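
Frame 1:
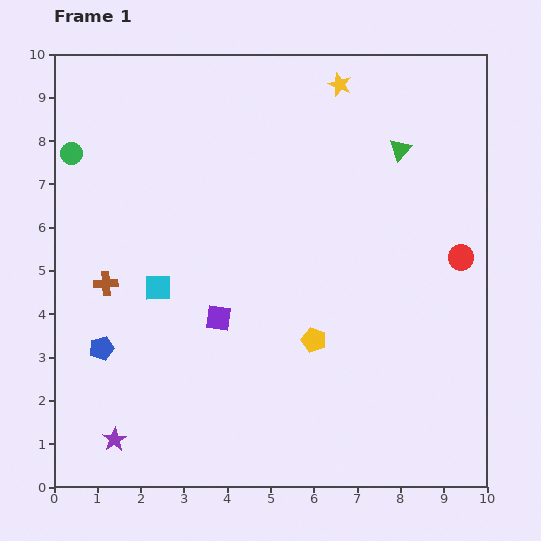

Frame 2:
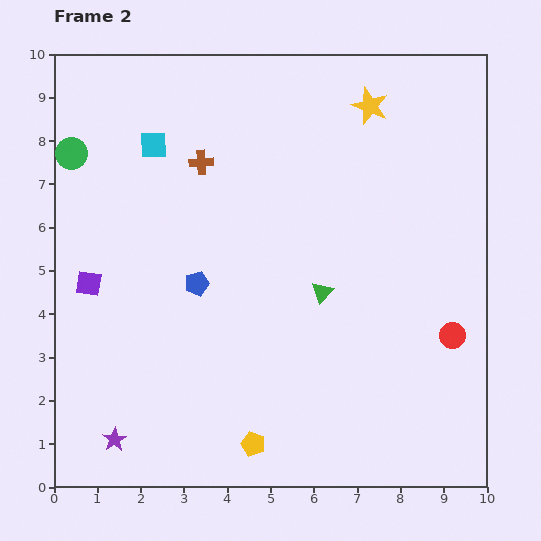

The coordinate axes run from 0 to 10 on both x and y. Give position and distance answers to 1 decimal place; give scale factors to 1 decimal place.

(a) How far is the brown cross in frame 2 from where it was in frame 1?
3.6

The brown cross moved from (1.2, 4.7) to (3.4, 7.5), a distance of √(2.2² + 2.8²) ≈ 3.6.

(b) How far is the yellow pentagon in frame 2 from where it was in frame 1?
2.8

The yellow pentagon moved from (6.0, 3.4) to (4.6, 1.0), a distance of √(1.4² + 2.4²) ≈ 2.8.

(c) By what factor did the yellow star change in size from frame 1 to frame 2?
1.6×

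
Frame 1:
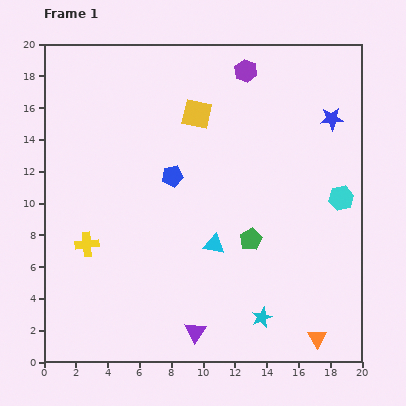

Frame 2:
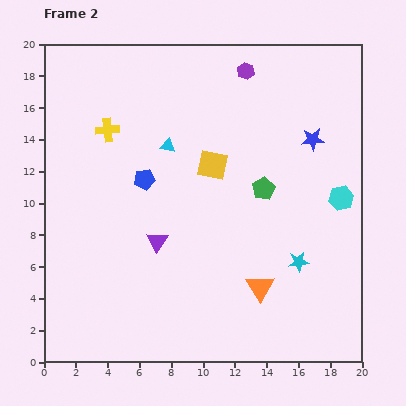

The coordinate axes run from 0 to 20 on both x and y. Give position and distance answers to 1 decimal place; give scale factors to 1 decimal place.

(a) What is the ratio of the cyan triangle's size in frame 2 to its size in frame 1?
0.7×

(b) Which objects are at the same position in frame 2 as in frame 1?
the purple hexagon, the cyan hexagon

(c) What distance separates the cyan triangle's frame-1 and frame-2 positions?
6.8

The cyan triangle moved from (10.7, 7.4) to (7.8, 13.6), a distance of √(2.9² + 6.2²) ≈ 6.8.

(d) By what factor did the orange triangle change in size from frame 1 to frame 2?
1.5×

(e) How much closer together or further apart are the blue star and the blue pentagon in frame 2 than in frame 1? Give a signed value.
+0.3

Distance in frame 1: 10.6. Distance in frame 2: 10.9.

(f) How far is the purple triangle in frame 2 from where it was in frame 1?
6.2

The purple triangle moved from (9.5, 1.9) to (7.1, 7.6), a distance of √(2.4² + 5.7²) ≈ 6.2.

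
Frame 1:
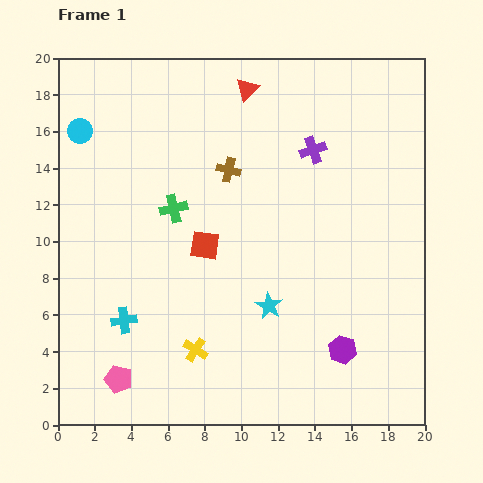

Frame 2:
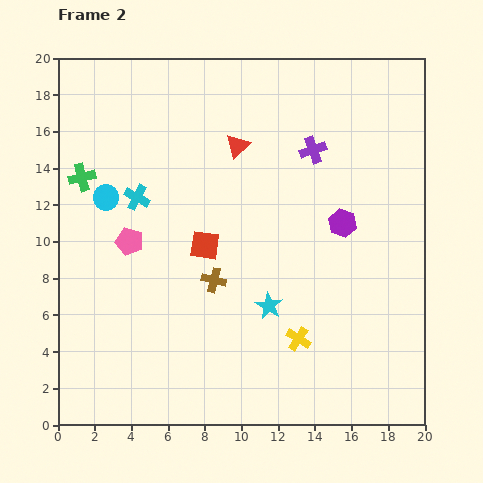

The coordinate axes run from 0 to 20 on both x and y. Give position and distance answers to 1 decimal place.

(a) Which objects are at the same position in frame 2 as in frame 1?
the purple cross, the cyan star, the red square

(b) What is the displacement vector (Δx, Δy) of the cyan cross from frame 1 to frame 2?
(0.7, 6.7)

The cyan cross was at (3.6, 5.7) in frame 1 and (4.3, 12.4) in frame 2.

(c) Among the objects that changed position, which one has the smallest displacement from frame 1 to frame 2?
the red triangle

(moved 3.1)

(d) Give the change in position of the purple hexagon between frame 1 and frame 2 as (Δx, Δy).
(0.0, 6.9)

The purple hexagon was at (15.5, 4.1) in frame 1 and (15.5, 11.0) in frame 2.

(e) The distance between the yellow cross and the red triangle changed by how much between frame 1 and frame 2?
-3.5

Distance in frame 1: 14.5. Distance in frame 2: 11.0.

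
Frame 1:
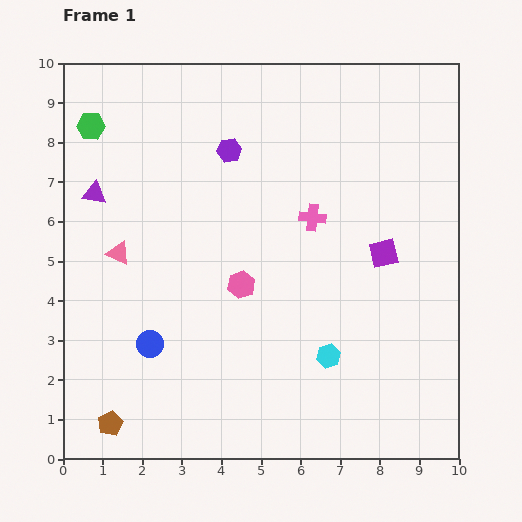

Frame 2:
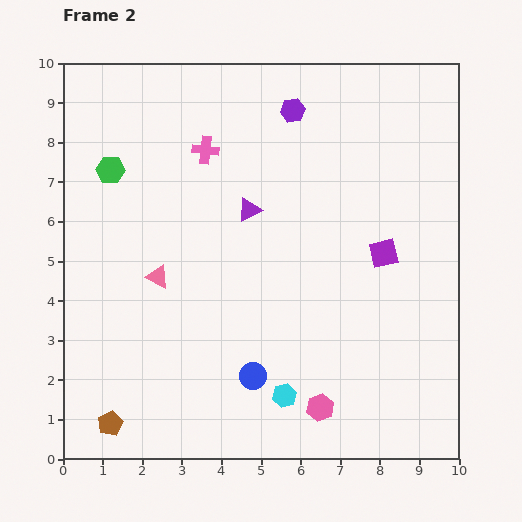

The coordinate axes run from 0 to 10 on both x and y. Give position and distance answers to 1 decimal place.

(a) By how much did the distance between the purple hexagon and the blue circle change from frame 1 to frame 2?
+1.5

Distance in frame 1: 5.3. Distance in frame 2: 6.8.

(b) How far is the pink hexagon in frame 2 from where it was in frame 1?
3.7

The pink hexagon moved from (4.5, 4.4) to (6.5, 1.3), a distance of √(2.0² + 3.1²) ≈ 3.7.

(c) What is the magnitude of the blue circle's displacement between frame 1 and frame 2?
2.7

The blue circle moved from (2.2, 2.9) to (4.8, 2.1), a distance of √(2.6² + 0.8²) ≈ 2.7.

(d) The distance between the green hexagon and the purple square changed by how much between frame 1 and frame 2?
-0.9

Distance in frame 1: 8.1. Distance in frame 2: 7.2.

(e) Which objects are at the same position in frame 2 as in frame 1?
the purple square, the brown pentagon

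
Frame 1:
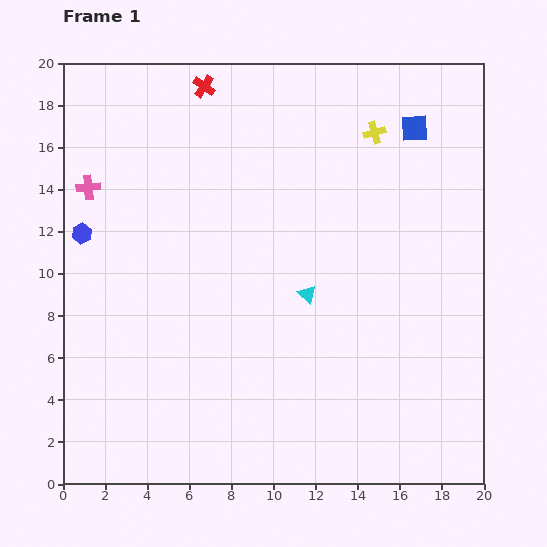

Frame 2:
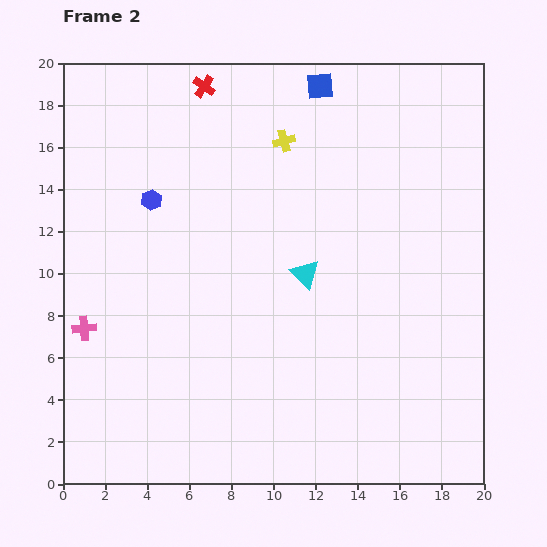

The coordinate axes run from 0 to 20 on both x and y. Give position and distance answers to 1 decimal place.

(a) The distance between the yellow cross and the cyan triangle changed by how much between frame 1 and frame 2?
-1.9

Distance in frame 1: 8.3. Distance in frame 2: 6.4.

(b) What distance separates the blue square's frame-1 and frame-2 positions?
4.9

The blue square moved from (16.7, 16.9) to (12.2, 18.9), a distance of √(4.5² + 2.0²) ≈ 4.9.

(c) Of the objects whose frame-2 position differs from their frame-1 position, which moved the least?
the cyan triangle

(moved 1.0)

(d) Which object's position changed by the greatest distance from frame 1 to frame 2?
the pink cross

(moved 6.7; next 4.9)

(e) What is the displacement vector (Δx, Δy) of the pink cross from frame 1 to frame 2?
(-0.2, -6.7)

The pink cross was at (1.2, 14.1) in frame 1 and (1.0, 7.4) in frame 2.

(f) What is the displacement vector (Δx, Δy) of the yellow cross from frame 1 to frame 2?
(-4.3, -0.4)

The yellow cross was at (14.8, 16.7) in frame 1 and (10.5, 16.3) in frame 2.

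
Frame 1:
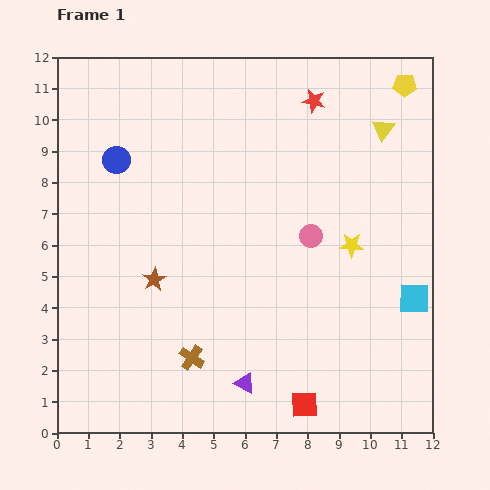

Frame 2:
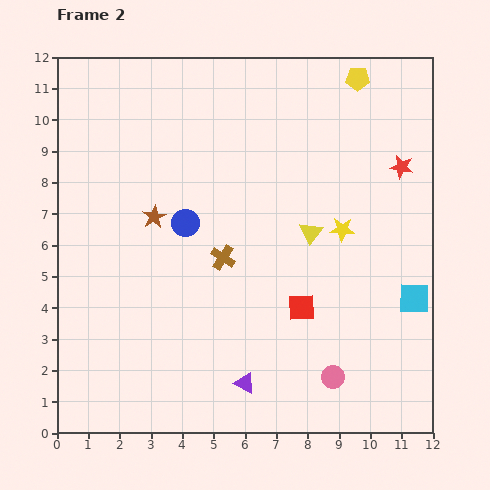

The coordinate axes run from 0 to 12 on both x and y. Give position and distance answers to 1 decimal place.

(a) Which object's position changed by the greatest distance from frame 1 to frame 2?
the pink circle

(moved 4.6; next 4.0)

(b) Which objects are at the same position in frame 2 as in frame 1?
the purple triangle, the cyan square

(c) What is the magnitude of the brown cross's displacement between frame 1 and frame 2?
3.4

The brown cross moved from (4.3, 2.4) to (5.3, 5.6), a distance of √(1.0² + 3.2²) ≈ 3.4.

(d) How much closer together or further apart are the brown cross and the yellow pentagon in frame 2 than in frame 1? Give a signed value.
-3.9

Distance in frame 1: 11.0. Distance in frame 2: 7.1.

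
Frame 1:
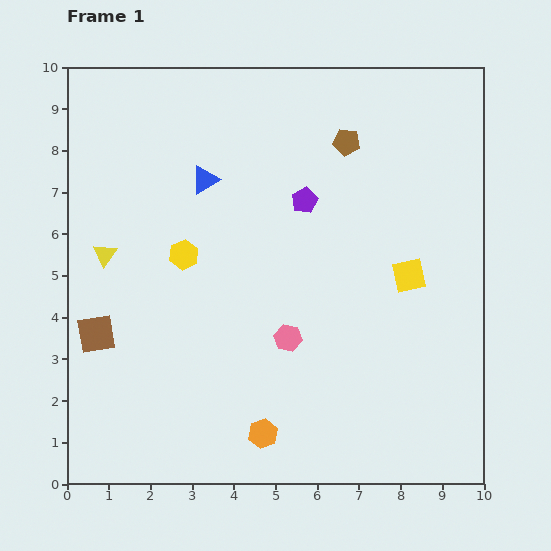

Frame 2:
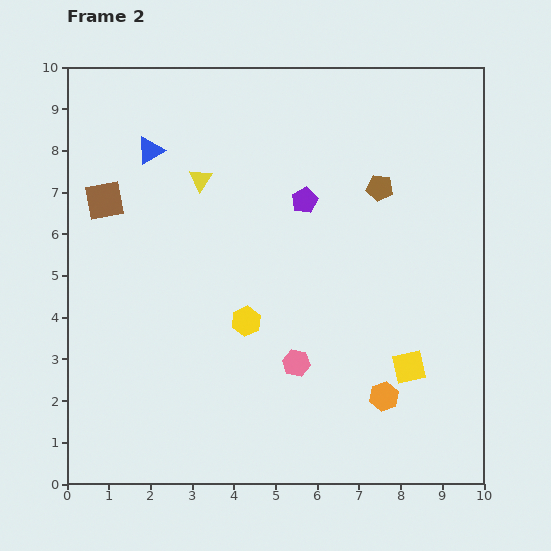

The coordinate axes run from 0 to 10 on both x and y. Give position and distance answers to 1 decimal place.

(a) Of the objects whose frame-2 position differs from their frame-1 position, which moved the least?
the pink hexagon

(moved 0.6)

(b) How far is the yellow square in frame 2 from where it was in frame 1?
2.2

The yellow square moved from (8.2, 5.0) to (8.2, 2.8), a distance of √(0.0² + 2.2²) ≈ 2.2.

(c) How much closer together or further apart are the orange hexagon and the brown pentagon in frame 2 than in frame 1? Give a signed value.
-2.3

Distance in frame 1: 7.3. Distance in frame 2: 5.0.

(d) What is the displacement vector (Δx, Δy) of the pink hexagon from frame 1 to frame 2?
(0.2, -0.6)

The pink hexagon was at (5.3, 3.5) in frame 1 and (5.5, 2.9) in frame 2.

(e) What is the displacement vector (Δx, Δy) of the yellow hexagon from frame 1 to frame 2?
(1.5, -1.6)

The yellow hexagon was at (2.8, 5.5) in frame 1 and (4.3, 3.9) in frame 2.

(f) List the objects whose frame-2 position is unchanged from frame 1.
the purple pentagon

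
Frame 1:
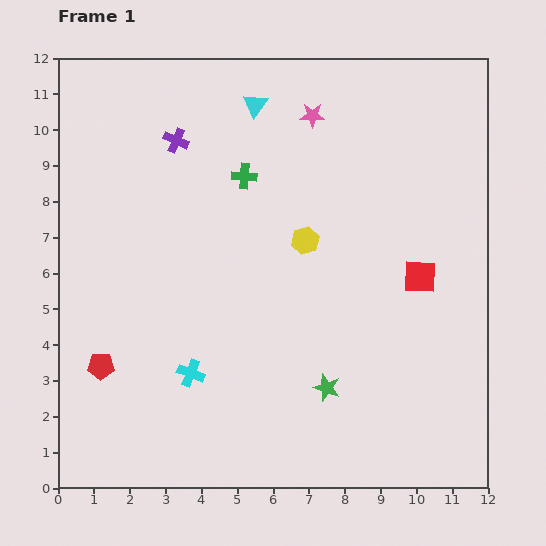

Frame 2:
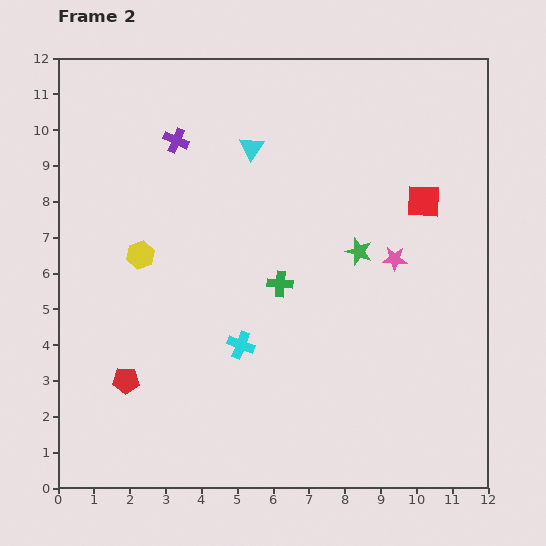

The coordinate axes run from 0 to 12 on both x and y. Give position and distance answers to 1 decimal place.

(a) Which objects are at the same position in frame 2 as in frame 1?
the purple cross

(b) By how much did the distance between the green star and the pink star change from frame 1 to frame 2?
-6.6

Distance in frame 1: 7.6. Distance in frame 2: 1.0.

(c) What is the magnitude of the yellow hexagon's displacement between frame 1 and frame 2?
4.6

The yellow hexagon moved from (6.9, 6.9) to (2.3, 6.5), a distance of √(4.6² + 0.4²) ≈ 4.6.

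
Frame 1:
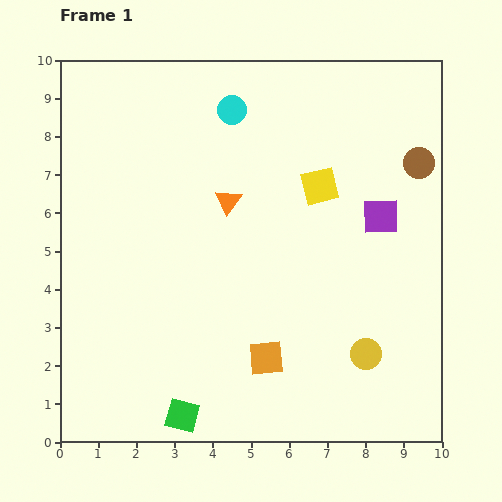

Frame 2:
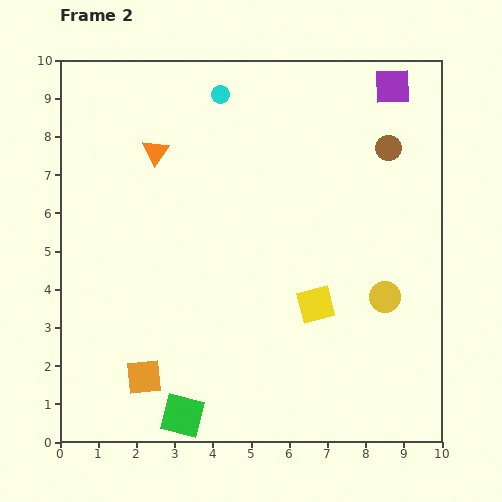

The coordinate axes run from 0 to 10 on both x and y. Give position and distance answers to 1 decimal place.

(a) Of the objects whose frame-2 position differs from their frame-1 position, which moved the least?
the cyan circle

(moved 0.5)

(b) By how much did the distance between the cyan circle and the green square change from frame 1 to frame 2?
+0.4

Distance in frame 1: 8.1. Distance in frame 2: 8.5.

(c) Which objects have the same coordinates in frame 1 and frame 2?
the green square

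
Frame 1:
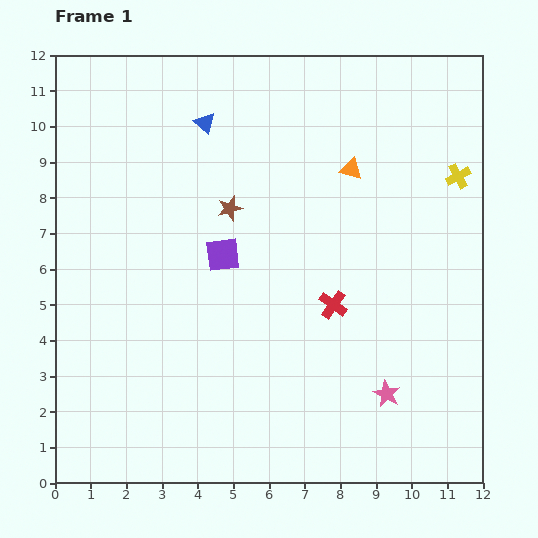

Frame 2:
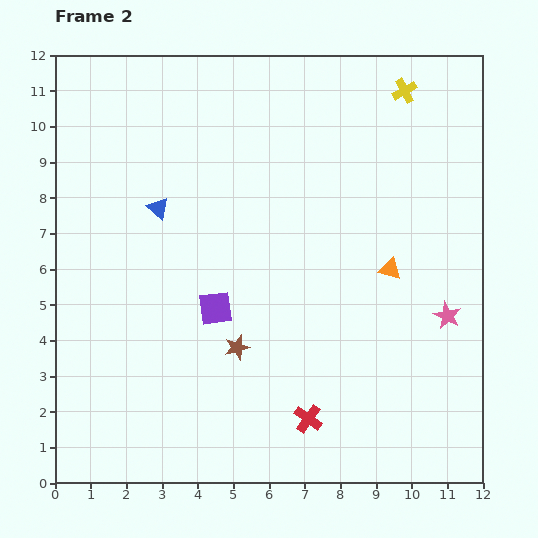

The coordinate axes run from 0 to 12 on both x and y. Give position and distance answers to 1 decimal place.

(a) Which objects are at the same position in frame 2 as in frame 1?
none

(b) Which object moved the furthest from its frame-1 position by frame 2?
the brown star

(moved 3.9; next 3.3)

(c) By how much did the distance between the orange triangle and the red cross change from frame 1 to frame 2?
+1.0

Distance in frame 1: 3.8. Distance in frame 2: 4.8.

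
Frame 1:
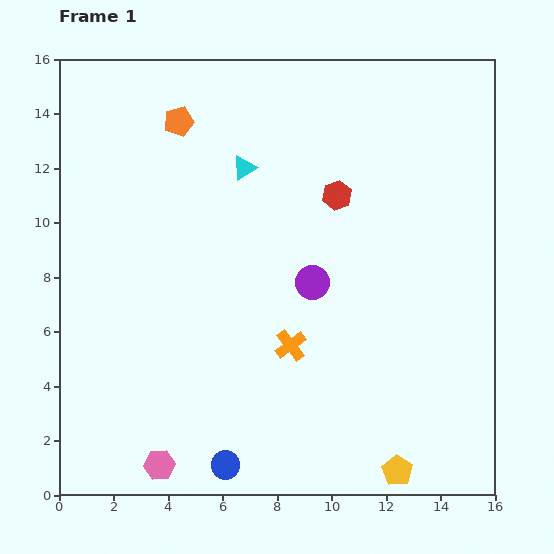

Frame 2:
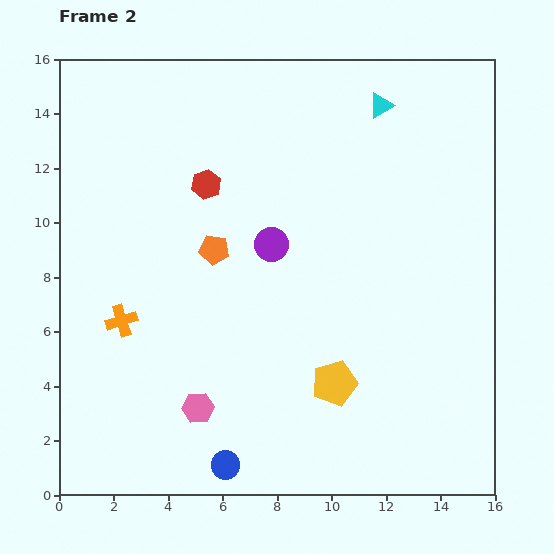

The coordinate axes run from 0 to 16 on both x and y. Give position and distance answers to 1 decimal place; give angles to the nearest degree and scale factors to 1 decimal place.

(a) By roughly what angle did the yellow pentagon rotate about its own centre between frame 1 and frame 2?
22° clockwise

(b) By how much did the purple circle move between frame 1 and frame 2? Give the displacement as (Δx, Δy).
(-1.5, 1.4)

The purple circle was at (9.3, 7.8) in frame 1 and (7.8, 9.2) in frame 2.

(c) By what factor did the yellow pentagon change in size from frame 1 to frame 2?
1.5×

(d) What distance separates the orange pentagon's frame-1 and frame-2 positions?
4.9

The orange pentagon moved from (4.4, 13.7) to (5.7, 9.0), a distance of √(1.3² + 4.7²) ≈ 4.9.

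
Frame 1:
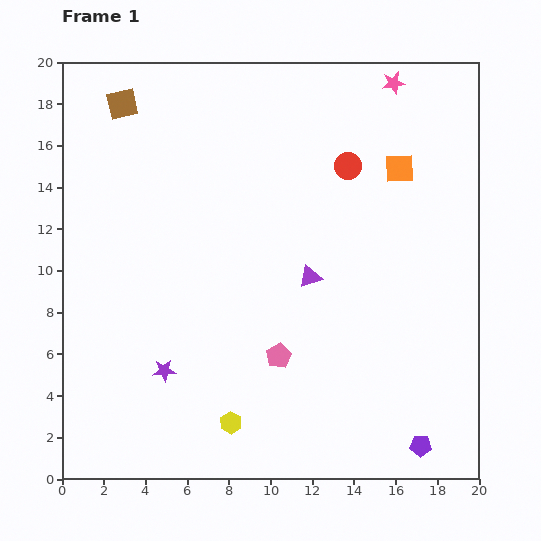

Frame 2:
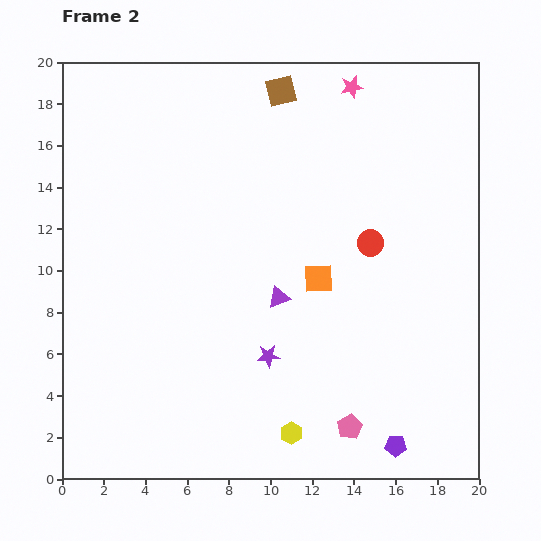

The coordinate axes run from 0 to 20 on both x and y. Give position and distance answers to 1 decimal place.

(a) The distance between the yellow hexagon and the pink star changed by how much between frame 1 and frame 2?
-1.2

Distance in frame 1: 18.1. Distance in frame 2: 16.9.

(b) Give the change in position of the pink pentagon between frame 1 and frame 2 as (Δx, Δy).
(3.4, -3.4)

The pink pentagon was at (10.4, 5.9) in frame 1 and (13.8, 2.5) in frame 2.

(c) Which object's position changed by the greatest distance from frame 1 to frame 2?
the brown square

(moved 7.6; next 6.6)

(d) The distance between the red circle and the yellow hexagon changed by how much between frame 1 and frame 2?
-3.6

Distance in frame 1: 13.5. Distance in frame 2: 9.9.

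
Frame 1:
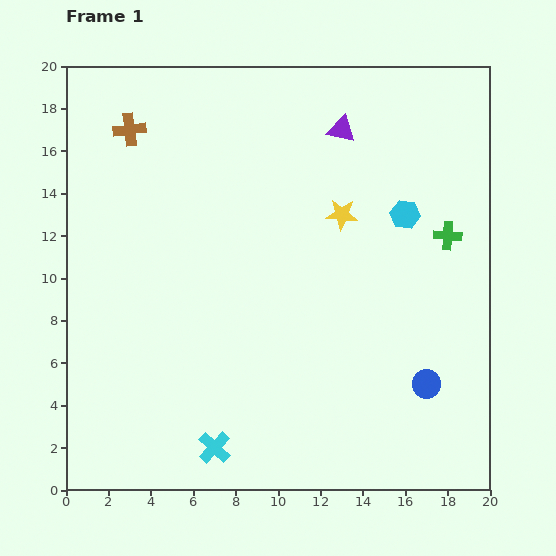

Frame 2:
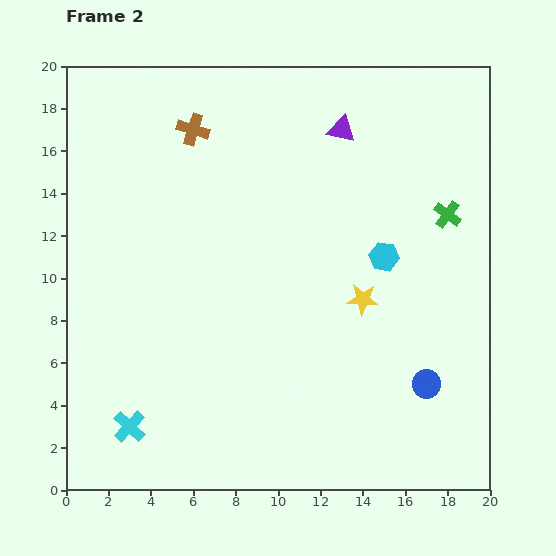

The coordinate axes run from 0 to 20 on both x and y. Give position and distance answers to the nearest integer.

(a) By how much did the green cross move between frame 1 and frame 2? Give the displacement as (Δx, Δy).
(0, 1)

The green cross was at (18, 12) in frame 1 and (18, 13) in frame 2.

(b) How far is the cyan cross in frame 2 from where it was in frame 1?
4

The cyan cross moved from (7, 2) to (3, 3), a distance of √(4² + 1²) ≈ 4.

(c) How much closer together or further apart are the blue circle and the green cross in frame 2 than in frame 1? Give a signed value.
+1

Distance in frame 1: 7. Distance in frame 2: 8.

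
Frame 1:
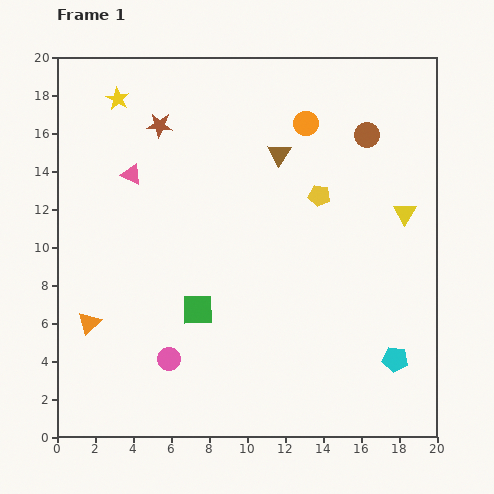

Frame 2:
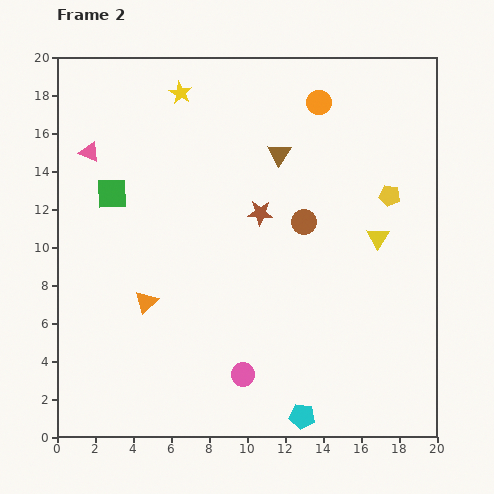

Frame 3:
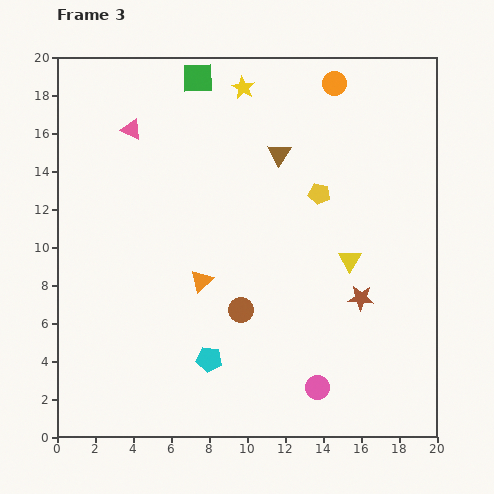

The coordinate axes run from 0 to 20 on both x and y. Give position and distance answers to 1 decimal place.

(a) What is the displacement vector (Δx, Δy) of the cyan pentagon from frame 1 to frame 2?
(-4.9, -3.0)

The cyan pentagon was at (17.8, 4.1) in frame 1 and (12.9, 1.1) in frame 2.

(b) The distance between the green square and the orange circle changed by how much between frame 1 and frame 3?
-4.1

Distance in frame 1: 11.3. Distance in frame 3: 7.2.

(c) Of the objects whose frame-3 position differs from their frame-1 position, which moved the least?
the yellow pentagon

(moved 0.1)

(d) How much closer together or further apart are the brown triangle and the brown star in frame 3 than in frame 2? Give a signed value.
+5.4

Distance in frame 2: 3.3. Distance in frame 3: 8.7.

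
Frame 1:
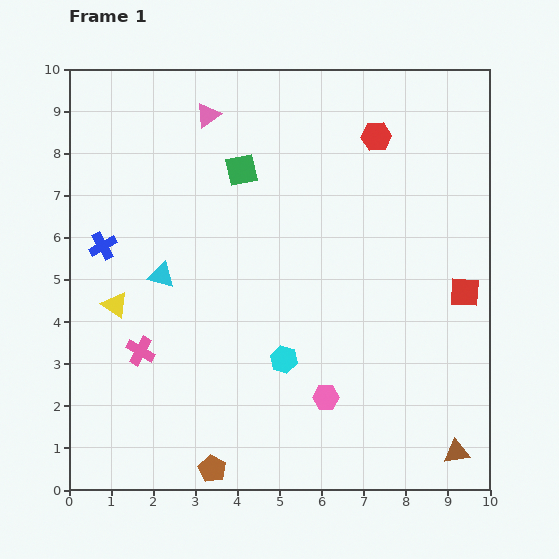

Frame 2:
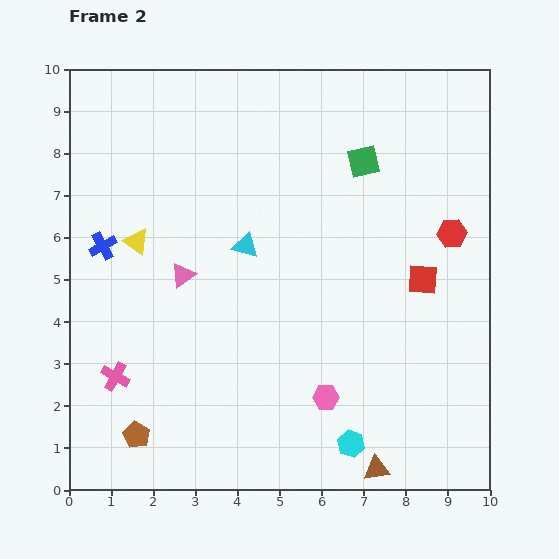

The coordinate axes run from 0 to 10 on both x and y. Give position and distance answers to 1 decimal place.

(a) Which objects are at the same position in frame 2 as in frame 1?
the pink hexagon, the blue cross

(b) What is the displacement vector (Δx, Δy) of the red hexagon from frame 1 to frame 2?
(1.8, -2.3)

The red hexagon was at (7.3, 8.4) in frame 1 and (9.1, 6.1) in frame 2.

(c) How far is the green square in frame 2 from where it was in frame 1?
2.9

The green square moved from (4.1, 7.6) to (7.0, 7.8), a distance of √(2.9² + 0.2²) ≈ 2.9.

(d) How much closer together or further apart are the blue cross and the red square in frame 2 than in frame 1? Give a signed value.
-1.1

Distance in frame 1: 8.7. Distance in frame 2: 7.6.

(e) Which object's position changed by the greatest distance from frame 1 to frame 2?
the pink triangle

(moved 3.8; next 2.9)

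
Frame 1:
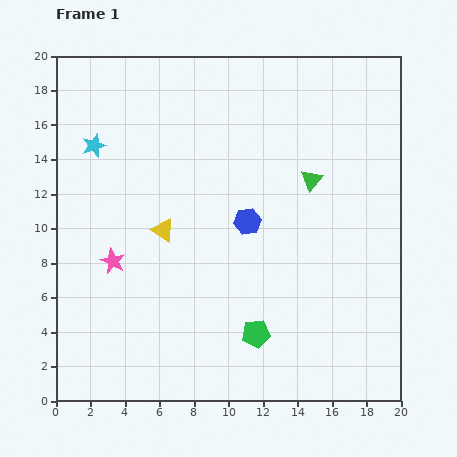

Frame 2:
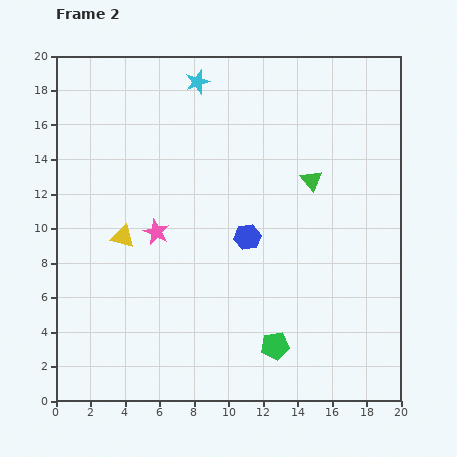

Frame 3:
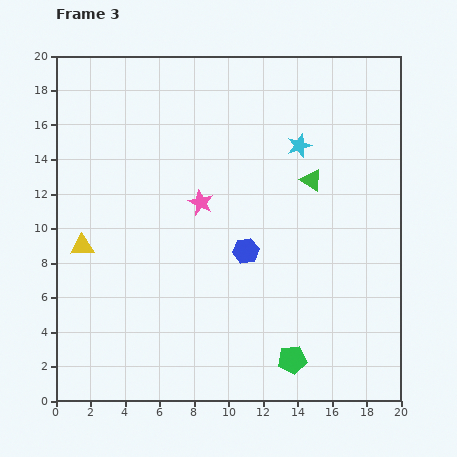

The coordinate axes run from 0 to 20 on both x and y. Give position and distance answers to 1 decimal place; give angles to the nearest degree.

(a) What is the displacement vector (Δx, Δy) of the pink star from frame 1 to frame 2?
(2.5, 1.7)

The pink star was at (3.3, 8.1) in frame 1 and (5.8, 9.8) in frame 2.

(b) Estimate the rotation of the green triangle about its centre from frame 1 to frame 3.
37° counter-clockwise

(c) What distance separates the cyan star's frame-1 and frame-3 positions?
11.9

The cyan star moved from (2.2, 14.8) to (14.1, 14.8), a distance of √(11.9² + 0.0²) ≈ 11.9.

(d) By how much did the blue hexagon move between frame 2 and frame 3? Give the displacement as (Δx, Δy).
(-0.1, -0.8)

The blue hexagon was at (11.1, 9.5) in frame 2 and (11.0, 8.7) in frame 3.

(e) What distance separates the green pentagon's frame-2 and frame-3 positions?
1.3

The green pentagon moved from (12.7, 3.2) to (13.7, 2.4), a distance of √(1.0² + 0.8²) ≈ 1.3.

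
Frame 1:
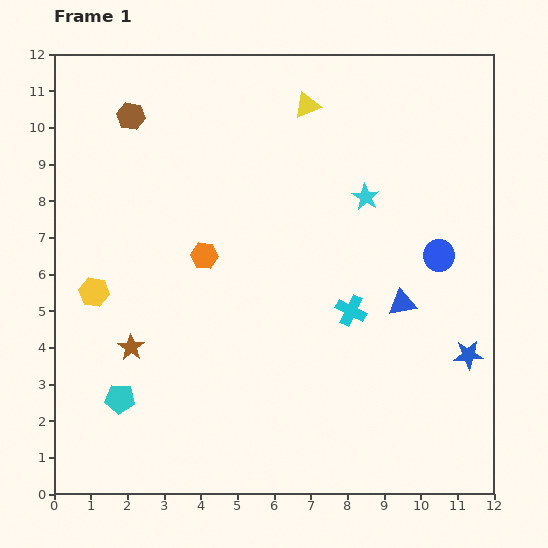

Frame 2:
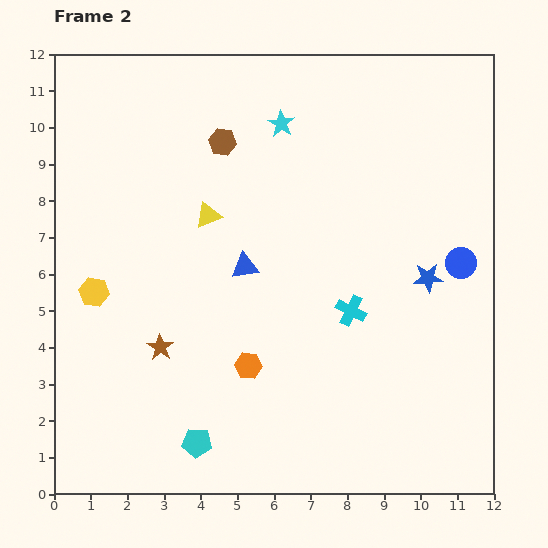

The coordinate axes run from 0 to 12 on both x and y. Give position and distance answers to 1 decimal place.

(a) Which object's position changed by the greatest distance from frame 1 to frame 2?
the blue triangle

(moved 4.4; next 4.0)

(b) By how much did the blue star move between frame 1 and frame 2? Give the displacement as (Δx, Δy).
(-1.1, 2.1)

The blue star was at (11.3, 3.8) in frame 1 and (10.2, 5.9) in frame 2.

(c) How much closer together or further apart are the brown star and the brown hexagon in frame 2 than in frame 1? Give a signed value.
-0.4

Distance in frame 1: 6.3. Distance in frame 2: 5.9.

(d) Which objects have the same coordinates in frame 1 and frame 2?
the yellow hexagon, the cyan cross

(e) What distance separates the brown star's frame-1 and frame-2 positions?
0.8

The brown star moved from (2.1, 4.0) to (2.9, 4.0), a distance of √(0.8² + 0.0²) ≈ 0.8.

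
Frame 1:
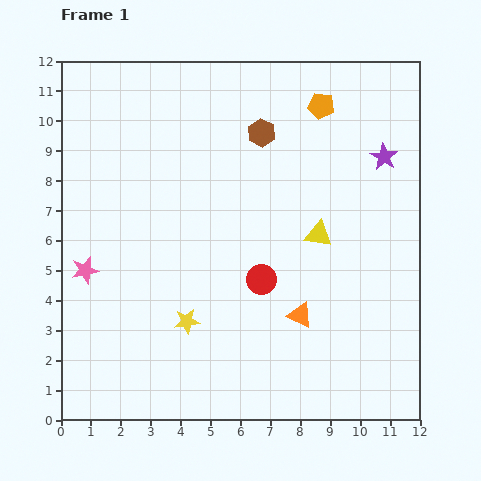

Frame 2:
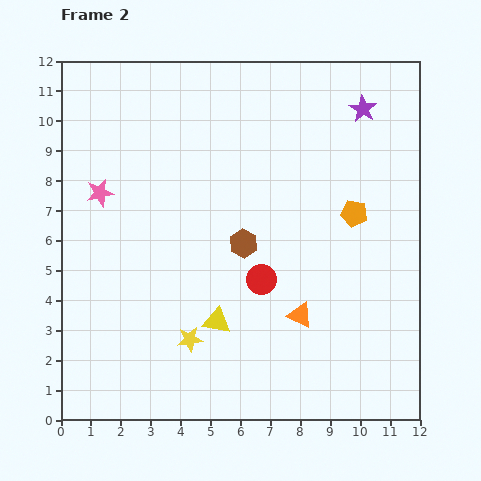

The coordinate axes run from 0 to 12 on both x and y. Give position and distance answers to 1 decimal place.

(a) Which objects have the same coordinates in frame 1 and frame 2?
the red circle, the orange triangle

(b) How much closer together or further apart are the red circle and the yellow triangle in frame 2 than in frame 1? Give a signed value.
-0.3

Distance in frame 1: 2.4. Distance in frame 2: 2.1.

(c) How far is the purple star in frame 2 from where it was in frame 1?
1.7

The purple star moved from (10.8, 8.8) to (10.1, 10.4), a distance of √(0.7² + 1.6²) ≈ 1.7.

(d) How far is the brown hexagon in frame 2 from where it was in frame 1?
3.7

The brown hexagon moved from (6.7, 9.6) to (6.1, 5.9), a distance of √(0.6² + 3.7²) ≈ 3.7.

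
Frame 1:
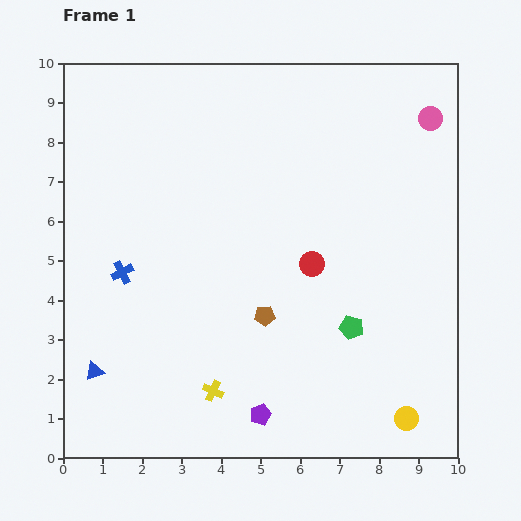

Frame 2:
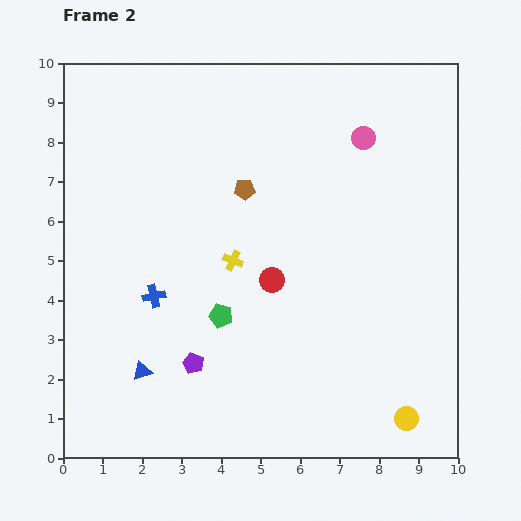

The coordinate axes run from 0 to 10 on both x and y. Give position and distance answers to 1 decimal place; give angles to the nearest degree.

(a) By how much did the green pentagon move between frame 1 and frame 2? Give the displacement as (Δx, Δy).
(-3.3, 0.3)

The green pentagon was at (7.3, 3.3) in frame 1 and (4.0, 3.6) in frame 2.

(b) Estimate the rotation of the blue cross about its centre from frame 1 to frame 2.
16° clockwise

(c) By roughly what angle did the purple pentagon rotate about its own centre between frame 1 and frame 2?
27° counter-clockwise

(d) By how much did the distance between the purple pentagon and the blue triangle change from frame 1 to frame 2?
-3.0

Distance in frame 1: 4.3. Distance in frame 2: 1.3.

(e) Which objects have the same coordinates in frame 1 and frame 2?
the yellow circle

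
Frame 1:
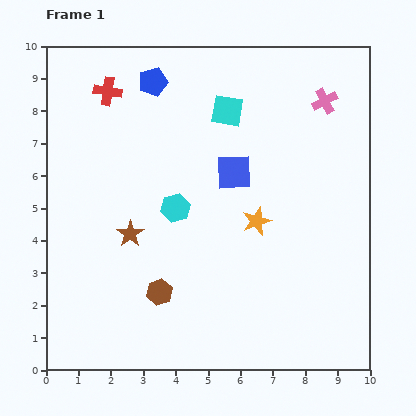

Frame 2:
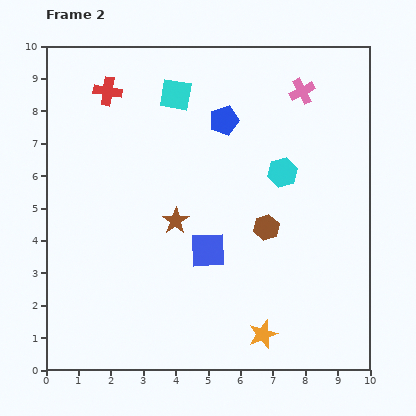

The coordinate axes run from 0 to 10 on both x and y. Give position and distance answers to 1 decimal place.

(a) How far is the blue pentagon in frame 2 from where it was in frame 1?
2.5

The blue pentagon moved from (3.3, 8.9) to (5.5, 7.7), a distance of √(2.2² + 1.2²) ≈ 2.5.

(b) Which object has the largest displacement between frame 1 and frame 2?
the brown hexagon

(moved 3.9; next 3.5)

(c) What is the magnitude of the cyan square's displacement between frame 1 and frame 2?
1.7

The cyan square moved from (5.6, 8.0) to (4.0, 8.5), a distance of √(1.6² + 0.5²) ≈ 1.7.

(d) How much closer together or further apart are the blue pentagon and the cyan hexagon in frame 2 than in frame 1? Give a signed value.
-1.6

Distance in frame 1: 4.0. Distance in frame 2: 2.4.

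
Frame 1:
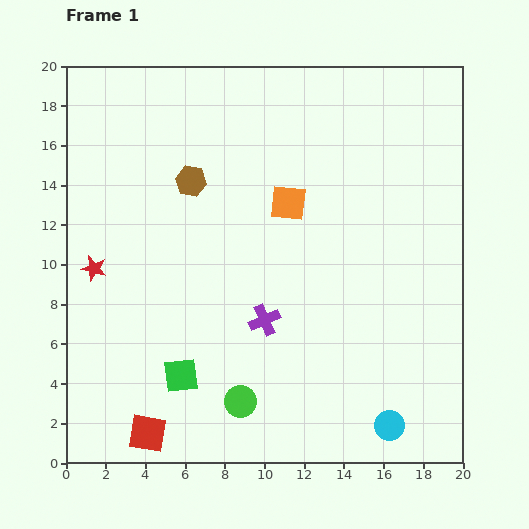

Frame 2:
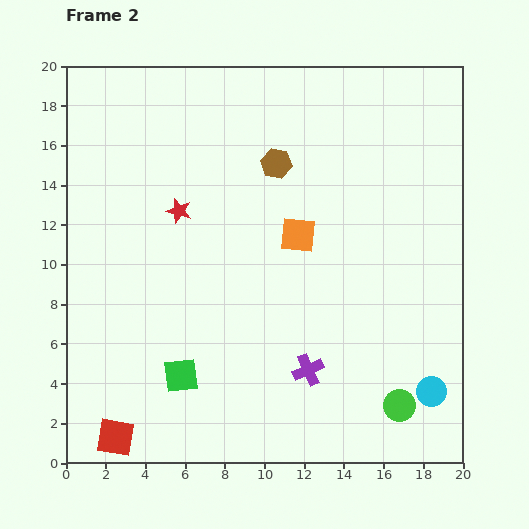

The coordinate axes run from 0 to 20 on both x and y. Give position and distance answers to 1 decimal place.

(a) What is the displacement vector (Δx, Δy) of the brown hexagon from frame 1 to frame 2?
(4.3, 0.9)

The brown hexagon was at (6.3, 14.2) in frame 1 and (10.6, 15.1) in frame 2.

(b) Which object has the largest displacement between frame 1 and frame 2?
the green circle

(moved 8.0; next 5.2)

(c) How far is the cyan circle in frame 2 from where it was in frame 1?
2.7

The cyan circle moved from (16.3, 1.9) to (18.4, 3.6), a distance of √(2.1² + 1.7²) ≈ 2.7.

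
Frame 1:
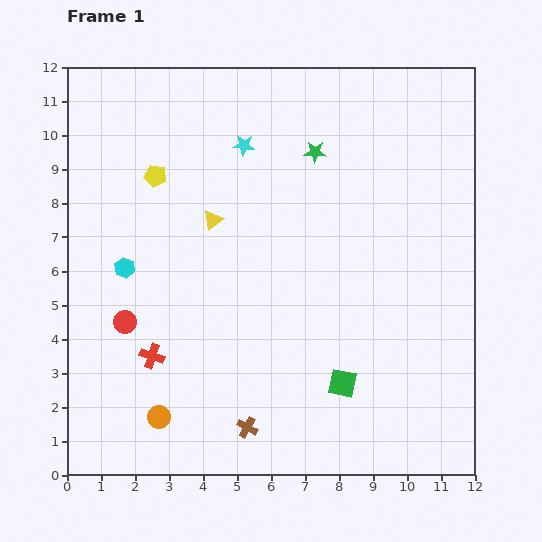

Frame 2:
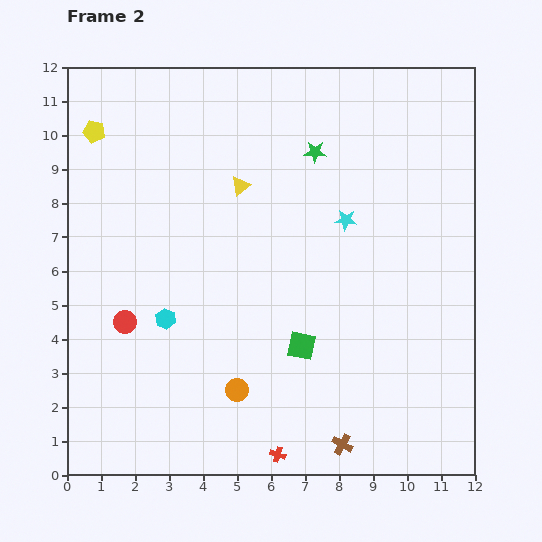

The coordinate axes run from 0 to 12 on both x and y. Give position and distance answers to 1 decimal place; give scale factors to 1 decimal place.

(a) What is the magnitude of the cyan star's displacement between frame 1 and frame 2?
3.7

The cyan star moved from (5.2, 9.7) to (8.2, 7.5), a distance of √(3.0² + 2.2²) ≈ 3.7.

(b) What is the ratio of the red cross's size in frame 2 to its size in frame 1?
0.6×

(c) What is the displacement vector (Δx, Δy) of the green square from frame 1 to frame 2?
(-1.2, 1.1)

The green square was at (8.1, 2.7) in frame 1 and (6.9, 3.8) in frame 2.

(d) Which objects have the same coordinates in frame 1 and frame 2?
the green star, the red circle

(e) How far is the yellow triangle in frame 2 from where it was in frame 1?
1.3

The yellow triangle moved from (4.3, 7.5) to (5.1, 8.5), a distance of √(0.8² + 1.0²) ≈ 1.3.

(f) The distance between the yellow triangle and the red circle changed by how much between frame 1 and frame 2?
+1.2

Distance in frame 1: 4.0. Distance in frame 2: 5.2.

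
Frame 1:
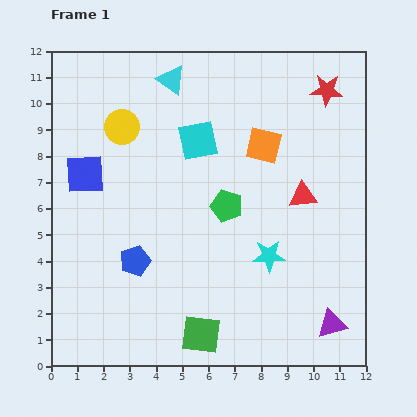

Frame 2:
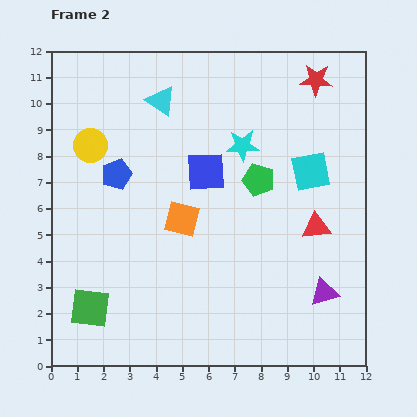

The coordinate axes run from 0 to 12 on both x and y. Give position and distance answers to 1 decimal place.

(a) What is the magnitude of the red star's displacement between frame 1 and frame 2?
0.6

The red star moved from (10.5, 10.5) to (10.1, 10.9), a distance of √(0.4² + 0.4²) ≈ 0.6.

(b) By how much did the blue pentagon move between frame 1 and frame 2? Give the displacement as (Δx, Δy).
(-0.7, 3.3)

The blue pentagon was at (3.2, 4.0) in frame 1 and (2.5, 7.3) in frame 2.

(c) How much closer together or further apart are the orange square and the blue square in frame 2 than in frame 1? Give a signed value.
-4.9

Distance in frame 1: 6.9. Distance in frame 2: 2.0.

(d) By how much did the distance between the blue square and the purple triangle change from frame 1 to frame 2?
-4.6

Distance in frame 1: 11.0. Distance in frame 2: 6.4.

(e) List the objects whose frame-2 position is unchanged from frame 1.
none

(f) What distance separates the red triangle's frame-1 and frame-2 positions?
1.3

The red triangle moved from (9.6, 6.5) to (10.1, 5.3), a distance of √(0.5² + 1.2²) ≈ 1.3.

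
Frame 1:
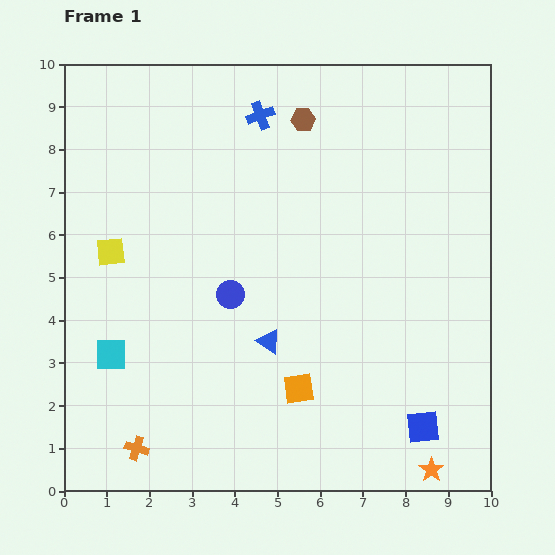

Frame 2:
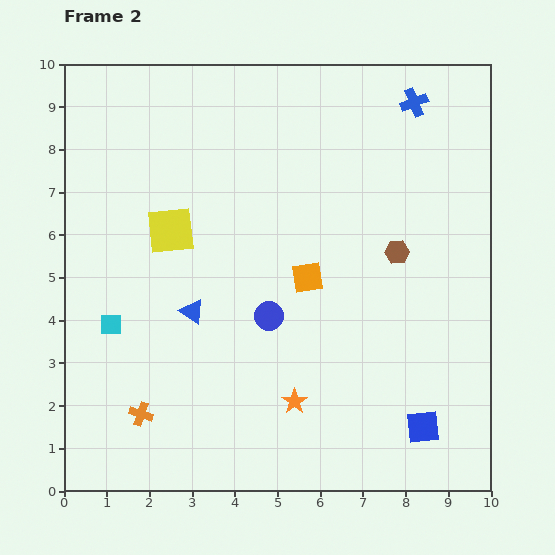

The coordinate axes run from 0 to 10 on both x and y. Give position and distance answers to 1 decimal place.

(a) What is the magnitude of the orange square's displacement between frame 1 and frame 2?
2.6

The orange square moved from (5.5, 2.4) to (5.7, 5.0), a distance of √(0.2² + 2.6²) ≈ 2.6.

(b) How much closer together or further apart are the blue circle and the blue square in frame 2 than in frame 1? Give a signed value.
-1.1

Distance in frame 1: 5.5. Distance in frame 2: 4.4.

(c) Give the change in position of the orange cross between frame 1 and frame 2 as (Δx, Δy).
(0.1, 0.8)

The orange cross was at (1.7, 1.0) in frame 1 and (1.8, 1.8) in frame 2.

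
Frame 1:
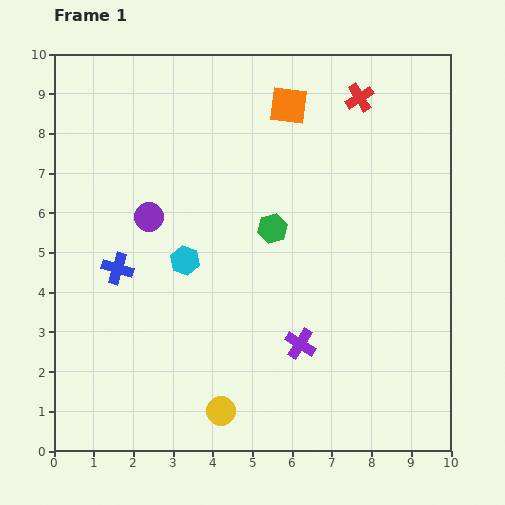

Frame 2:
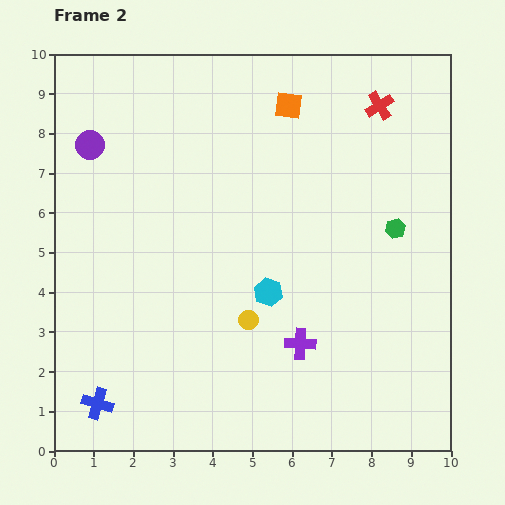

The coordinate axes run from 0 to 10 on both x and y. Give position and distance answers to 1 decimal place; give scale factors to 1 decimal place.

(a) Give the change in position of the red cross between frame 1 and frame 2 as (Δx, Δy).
(0.5, -0.2)

The red cross was at (7.7, 8.9) in frame 1 and (8.2, 8.7) in frame 2.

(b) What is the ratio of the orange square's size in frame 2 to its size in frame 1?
0.7×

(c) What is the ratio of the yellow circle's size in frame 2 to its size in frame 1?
0.7×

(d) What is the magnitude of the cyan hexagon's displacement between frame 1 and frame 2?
2.2

The cyan hexagon moved from (3.3, 4.8) to (5.4, 4.0), a distance of √(2.1² + 0.8²) ≈ 2.2.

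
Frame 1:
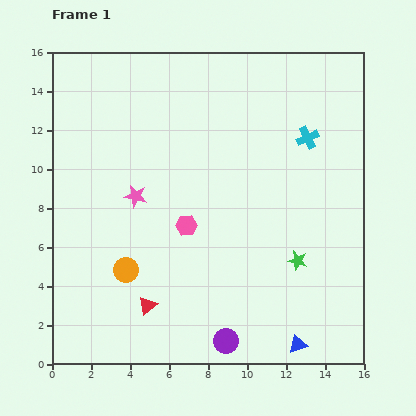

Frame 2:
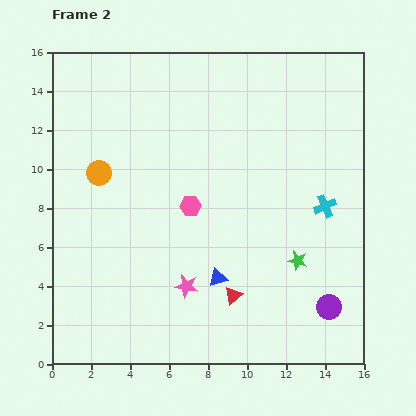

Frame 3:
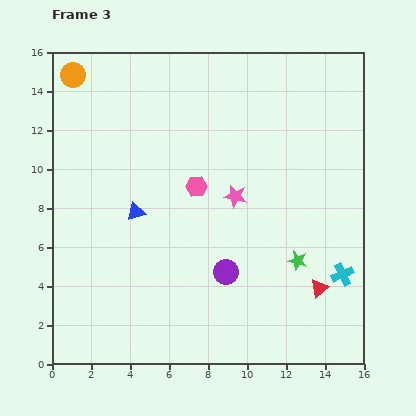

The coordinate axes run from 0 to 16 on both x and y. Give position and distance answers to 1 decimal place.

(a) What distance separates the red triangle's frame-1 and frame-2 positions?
4.4

The red triangle moved from (4.9, 3.0) to (9.3, 3.5), a distance of √(4.4² + 0.5²) ≈ 4.4.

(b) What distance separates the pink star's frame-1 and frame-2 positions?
5.3

The pink star moved from (4.3, 8.6) to (6.9, 4.0), a distance of √(2.6² + 4.6²) ≈ 5.3.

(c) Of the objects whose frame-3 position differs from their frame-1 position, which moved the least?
the pink hexagon

(moved 2.1)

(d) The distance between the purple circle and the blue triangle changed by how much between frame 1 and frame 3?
+1.8

Distance in frame 1: 3.7. Distance in frame 3: 5.5.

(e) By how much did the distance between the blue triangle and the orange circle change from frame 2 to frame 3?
-0.4

Distance in frame 2: 8.1. Distance in frame 3: 7.7.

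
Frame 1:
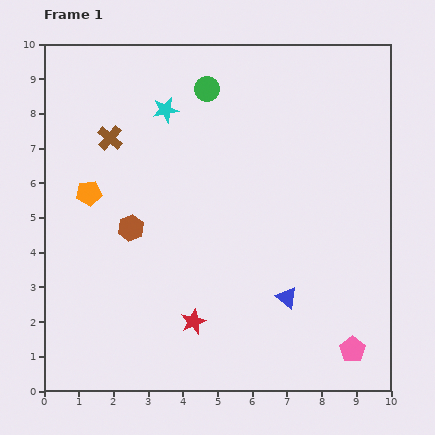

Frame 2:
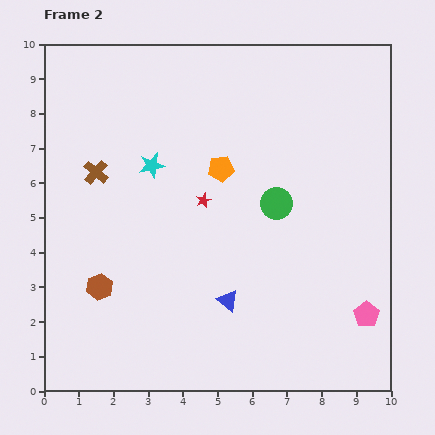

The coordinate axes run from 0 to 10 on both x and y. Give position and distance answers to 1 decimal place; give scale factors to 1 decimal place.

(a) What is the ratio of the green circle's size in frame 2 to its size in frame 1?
1.3×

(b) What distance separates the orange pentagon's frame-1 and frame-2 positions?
3.9

The orange pentagon moved from (1.3, 5.7) to (5.1, 6.4), a distance of √(3.8² + 0.7²) ≈ 3.9.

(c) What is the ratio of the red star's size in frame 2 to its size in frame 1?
0.6×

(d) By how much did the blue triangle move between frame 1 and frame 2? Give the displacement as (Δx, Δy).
(-1.7, -0.1)

The blue triangle was at (7.0, 2.7) in frame 1 and (5.3, 2.6) in frame 2.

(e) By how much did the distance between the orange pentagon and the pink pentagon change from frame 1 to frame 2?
-2.9

Distance in frame 1: 8.8. Distance in frame 2: 5.9.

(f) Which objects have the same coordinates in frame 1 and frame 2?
none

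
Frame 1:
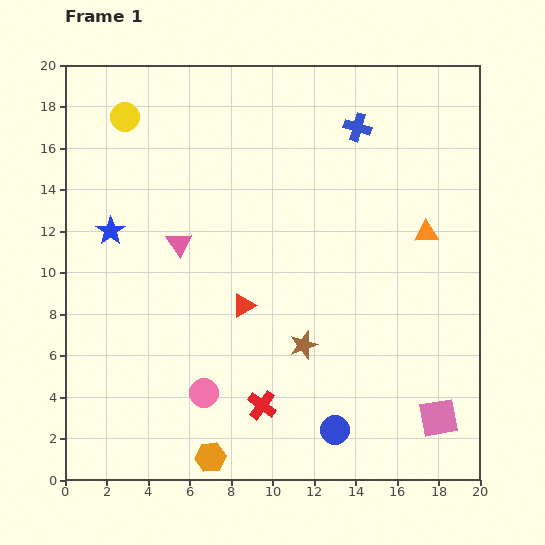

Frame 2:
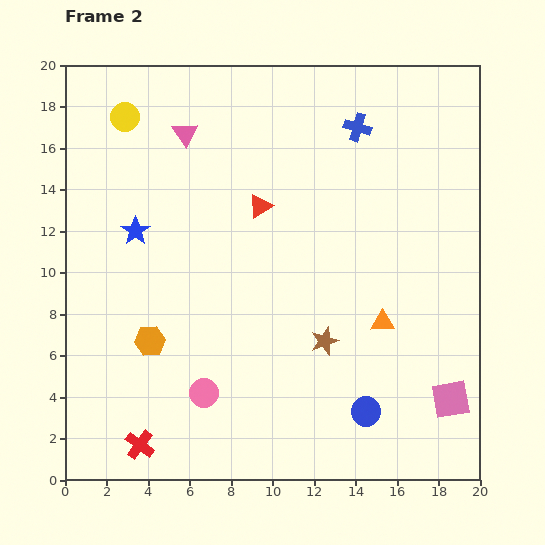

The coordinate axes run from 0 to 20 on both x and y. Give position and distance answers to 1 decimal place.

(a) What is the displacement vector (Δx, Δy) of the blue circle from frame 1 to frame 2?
(1.5, 0.9)

The blue circle was at (13.0, 2.4) in frame 1 and (14.5, 3.3) in frame 2.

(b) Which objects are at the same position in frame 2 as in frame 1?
the pink circle, the blue cross, the yellow circle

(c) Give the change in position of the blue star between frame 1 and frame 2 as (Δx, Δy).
(1.2, 0.0)

The blue star was at (2.2, 12.0) in frame 1 and (3.4, 12.0) in frame 2.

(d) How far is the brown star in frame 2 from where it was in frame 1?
1.0

The brown star moved from (11.5, 6.5) to (12.5, 6.7), a distance of √(1.0² + 0.2²) ≈ 1.0.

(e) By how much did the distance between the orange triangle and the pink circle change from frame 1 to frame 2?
-4.0

Distance in frame 1: 13.2. Distance in frame 2: 9.2.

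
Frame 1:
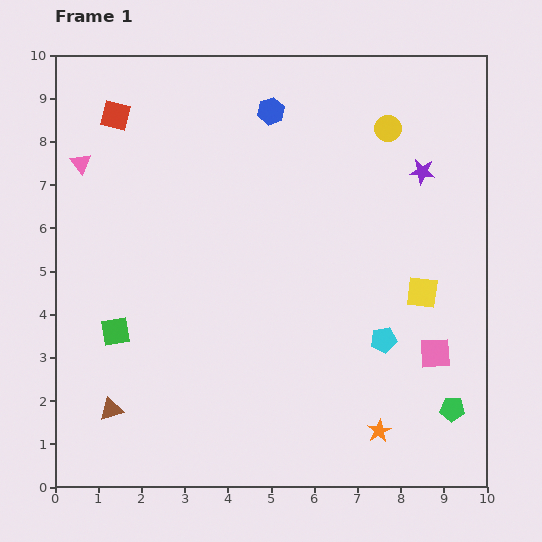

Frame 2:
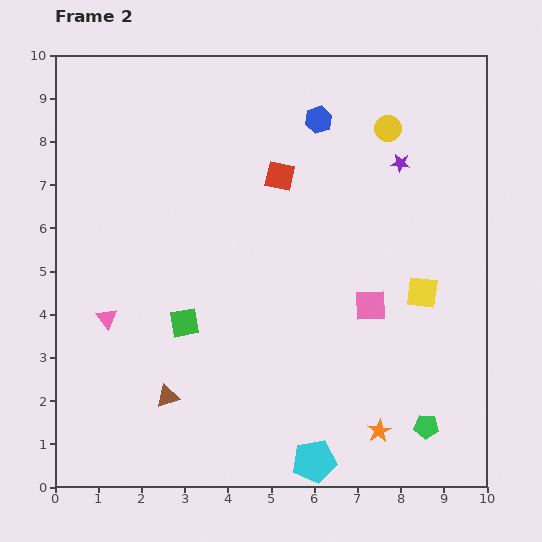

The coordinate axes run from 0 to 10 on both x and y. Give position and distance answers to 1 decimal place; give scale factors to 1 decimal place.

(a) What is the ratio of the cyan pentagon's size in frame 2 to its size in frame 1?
1.7×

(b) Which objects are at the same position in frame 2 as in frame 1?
the orange star, the yellow circle, the yellow square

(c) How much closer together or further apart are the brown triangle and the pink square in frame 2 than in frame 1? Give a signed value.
-2.5

Distance in frame 1: 7.6. Distance in frame 2: 5.1.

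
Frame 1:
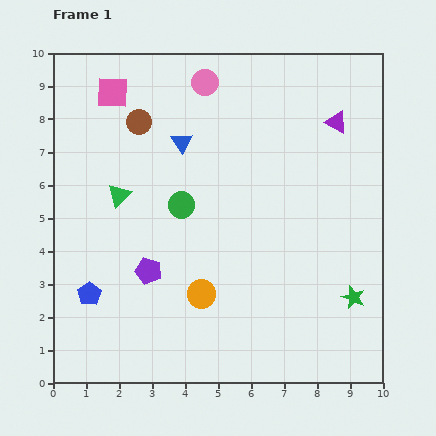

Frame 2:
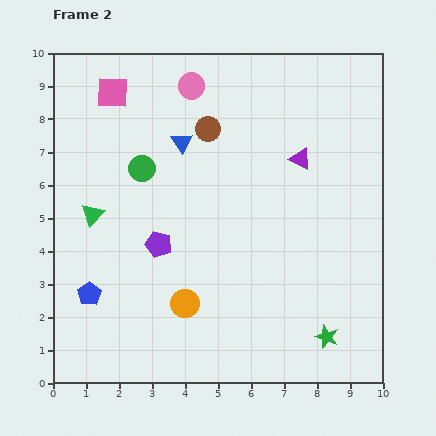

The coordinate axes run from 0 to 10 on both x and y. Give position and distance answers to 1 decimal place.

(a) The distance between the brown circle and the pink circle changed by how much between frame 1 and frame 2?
-0.9

Distance in frame 1: 2.3. Distance in frame 2: 1.4.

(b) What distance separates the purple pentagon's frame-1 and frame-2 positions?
0.9

The purple pentagon moved from (2.9, 3.4) to (3.2, 4.2), a distance of √(0.3² + 0.8²) ≈ 0.9.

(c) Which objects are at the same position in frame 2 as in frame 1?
the pink square, the blue pentagon, the blue triangle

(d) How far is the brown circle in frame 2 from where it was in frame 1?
2.1

The brown circle moved from (2.6, 7.9) to (4.7, 7.7), a distance of √(2.1² + 0.2²) ≈ 2.1.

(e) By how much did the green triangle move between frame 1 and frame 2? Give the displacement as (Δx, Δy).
(-0.8, -0.6)

The green triangle was at (2.0, 5.7) in frame 1 and (1.2, 5.1) in frame 2.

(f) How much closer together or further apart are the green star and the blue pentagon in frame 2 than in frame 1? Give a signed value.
-0.7

Distance in frame 1: 8.0. Distance in frame 2: 7.3.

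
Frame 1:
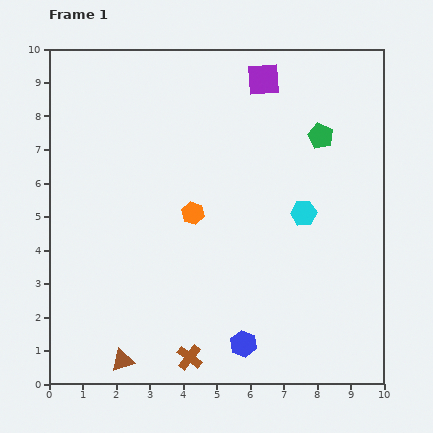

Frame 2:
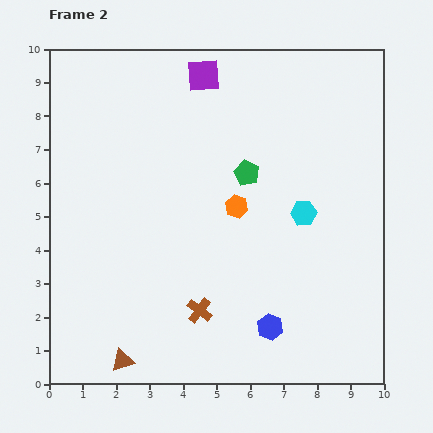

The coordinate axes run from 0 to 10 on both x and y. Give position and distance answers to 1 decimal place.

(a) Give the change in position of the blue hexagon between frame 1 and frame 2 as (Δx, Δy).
(0.8, 0.5)

The blue hexagon was at (5.8, 1.2) in frame 1 and (6.6, 1.7) in frame 2.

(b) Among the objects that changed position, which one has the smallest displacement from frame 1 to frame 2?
the blue hexagon

(moved 0.9)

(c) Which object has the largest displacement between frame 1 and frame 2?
the green pentagon

(moved 2.5; next 1.8)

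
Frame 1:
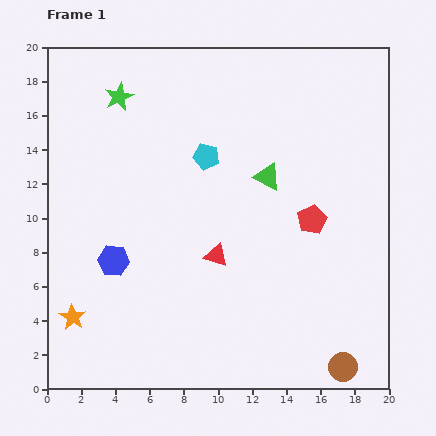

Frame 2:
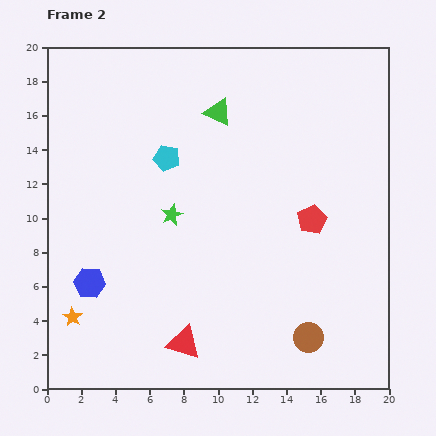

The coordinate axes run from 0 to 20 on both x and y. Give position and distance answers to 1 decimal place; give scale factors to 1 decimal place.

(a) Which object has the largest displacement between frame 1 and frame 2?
the green star

(moved 7.6; next 5.4)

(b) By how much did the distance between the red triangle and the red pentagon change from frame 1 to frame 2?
+4.4

Distance in frame 1: 6.0. Distance in frame 2: 10.4.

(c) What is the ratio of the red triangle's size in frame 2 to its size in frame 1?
1.4×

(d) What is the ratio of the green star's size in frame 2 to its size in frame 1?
0.7×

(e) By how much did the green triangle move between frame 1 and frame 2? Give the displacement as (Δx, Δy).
(-2.9, 3.8)

The green triangle was at (12.9, 12.4) in frame 1 and (10.0, 16.2) in frame 2.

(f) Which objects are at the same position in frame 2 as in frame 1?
the red pentagon, the orange star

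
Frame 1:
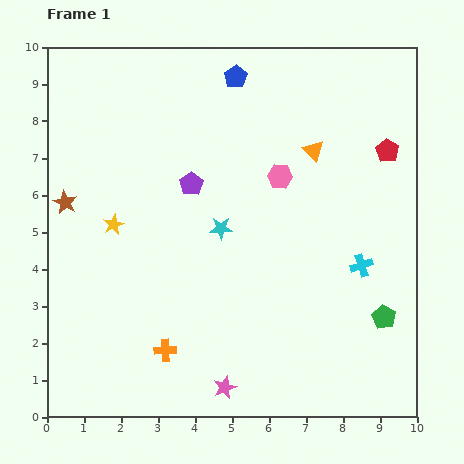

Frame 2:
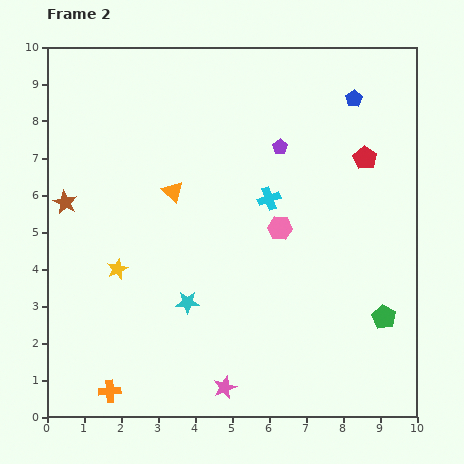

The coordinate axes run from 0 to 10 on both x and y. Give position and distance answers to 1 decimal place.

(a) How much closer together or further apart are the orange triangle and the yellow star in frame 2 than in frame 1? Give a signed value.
-3.2

Distance in frame 1: 5.8. Distance in frame 2: 2.6.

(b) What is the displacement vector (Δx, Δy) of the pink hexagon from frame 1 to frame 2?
(0.0, -1.4)

The pink hexagon was at (6.3, 6.5) in frame 1 and (6.3, 5.1) in frame 2.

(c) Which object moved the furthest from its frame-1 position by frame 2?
the orange triangle

(moved 4.0; next 3.3)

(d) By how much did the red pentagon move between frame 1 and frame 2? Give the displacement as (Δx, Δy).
(-0.6, -0.2)

The red pentagon was at (9.2, 7.2) in frame 1 and (8.6, 7.0) in frame 2.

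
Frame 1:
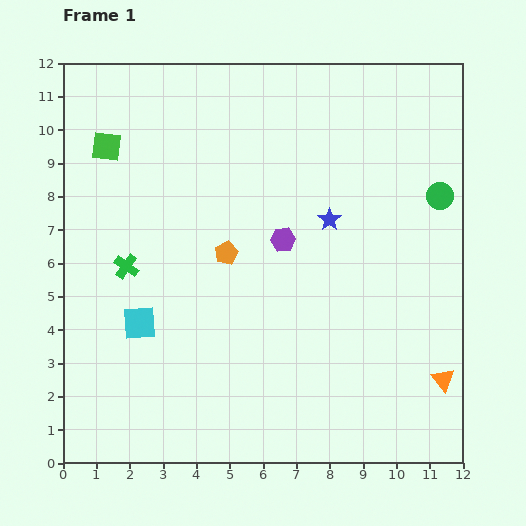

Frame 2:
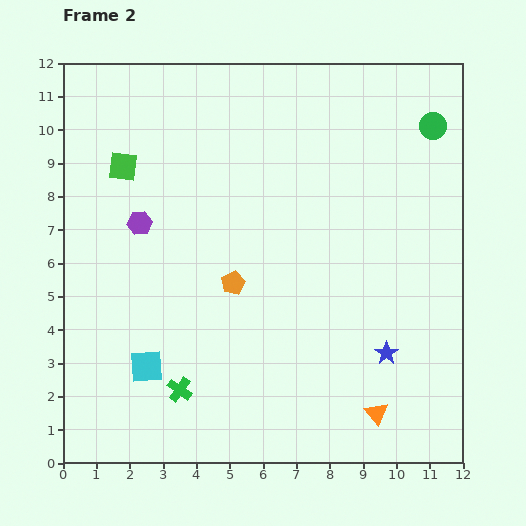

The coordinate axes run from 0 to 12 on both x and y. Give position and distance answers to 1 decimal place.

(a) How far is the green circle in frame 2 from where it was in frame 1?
2.1

The green circle moved from (11.3, 8.0) to (11.1, 10.1), a distance of √(0.2² + 2.1²) ≈ 2.1.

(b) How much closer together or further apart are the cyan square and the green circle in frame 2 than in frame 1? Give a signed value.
+1.4

Distance in frame 1: 9.8. Distance in frame 2: 11.2.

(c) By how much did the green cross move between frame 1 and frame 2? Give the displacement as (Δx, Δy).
(1.6, -3.7)

The green cross was at (1.9, 5.9) in frame 1 and (3.5, 2.2) in frame 2.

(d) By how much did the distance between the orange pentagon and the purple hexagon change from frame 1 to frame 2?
+1.6

Distance in frame 1: 1.7. Distance in frame 2: 3.3.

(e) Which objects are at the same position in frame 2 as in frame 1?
none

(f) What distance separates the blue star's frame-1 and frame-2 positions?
4.3

The blue star moved from (8.0, 7.3) to (9.7, 3.3), a distance of √(1.7² + 4.0²) ≈ 4.3.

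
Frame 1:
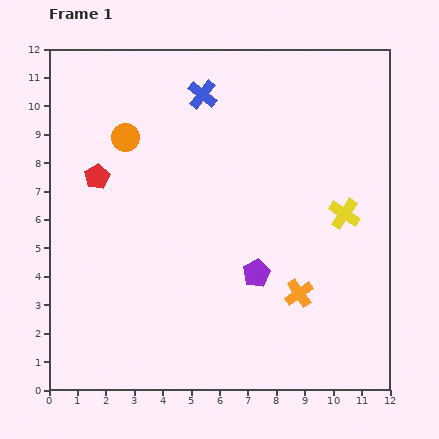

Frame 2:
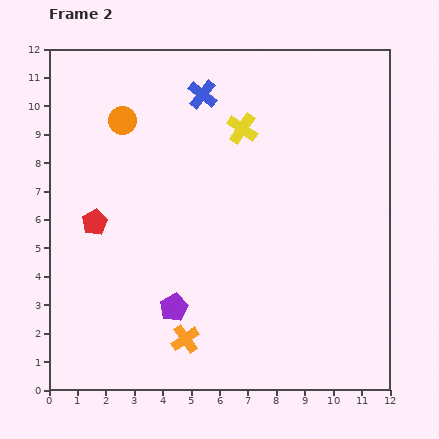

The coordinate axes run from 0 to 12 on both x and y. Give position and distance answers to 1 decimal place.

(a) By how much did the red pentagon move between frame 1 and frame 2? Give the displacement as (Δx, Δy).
(-0.1, -1.6)

The red pentagon was at (1.7, 7.5) in frame 1 and (1.6, 5.9) in frame 2.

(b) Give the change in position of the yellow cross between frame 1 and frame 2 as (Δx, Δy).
(-3.6, 3.0)

The yellow cross was at (10.4, 6.2) in frame 1 and (6.8, 9.2) in frame 2.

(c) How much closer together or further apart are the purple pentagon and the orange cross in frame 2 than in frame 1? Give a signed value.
-0.5

Distance in frame 1: 1.7. Distance in frame 2: 1.2.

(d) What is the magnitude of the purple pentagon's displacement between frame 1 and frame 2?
3.1

The purple pentagon moved from (7.3, 4.1) to (4.4, 2.9), a distance of √(2.9² + 1.2²) ≈ 3.1.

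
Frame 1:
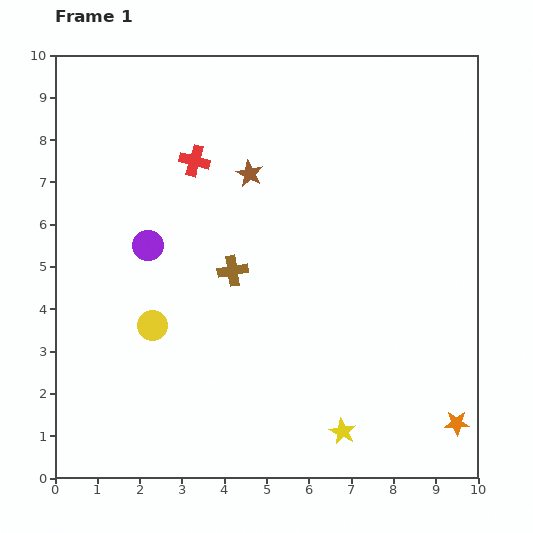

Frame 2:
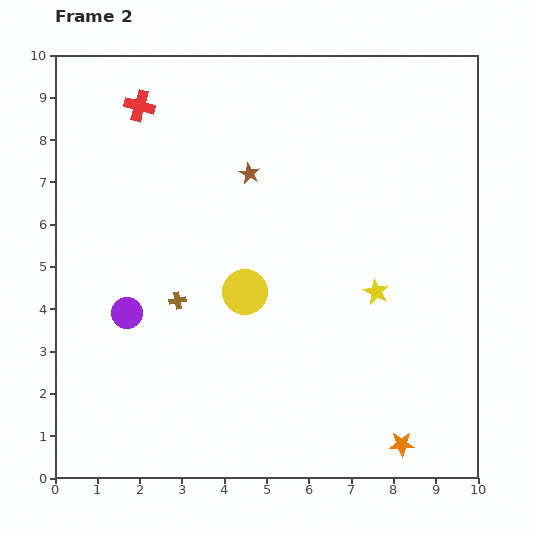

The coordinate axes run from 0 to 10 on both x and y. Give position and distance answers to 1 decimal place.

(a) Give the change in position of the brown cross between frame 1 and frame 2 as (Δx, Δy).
(-1.3, -0.7)

The brown cross was at (4.2, 4.9) in frame 1 and (2.9, 4.2) in frame 2.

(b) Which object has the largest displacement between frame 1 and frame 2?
the yellow star

(moved 3.4; next 2.3)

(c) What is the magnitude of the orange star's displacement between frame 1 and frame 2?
1.4

The orange star moved from (9.5, 1.3) to (8.2, 0.8), a distance of √(1.3² + 0.5²) ≈ 1.4.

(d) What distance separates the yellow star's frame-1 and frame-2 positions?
3.4

The yellow star moved from (6.8, 1.1) to (7.6, 4.4), a distance of √(0.8² + 3.3²) ≈ 3.4.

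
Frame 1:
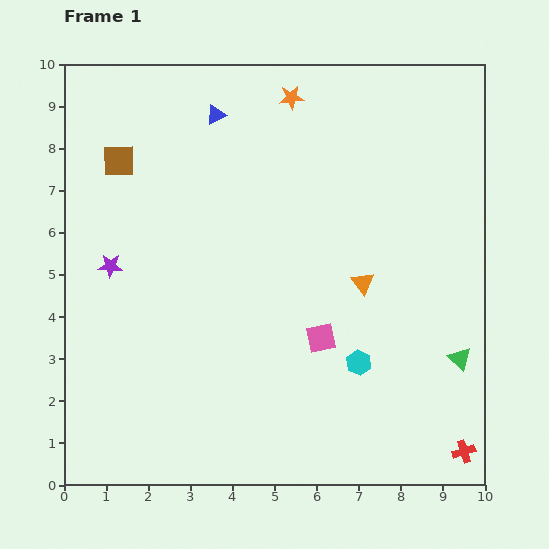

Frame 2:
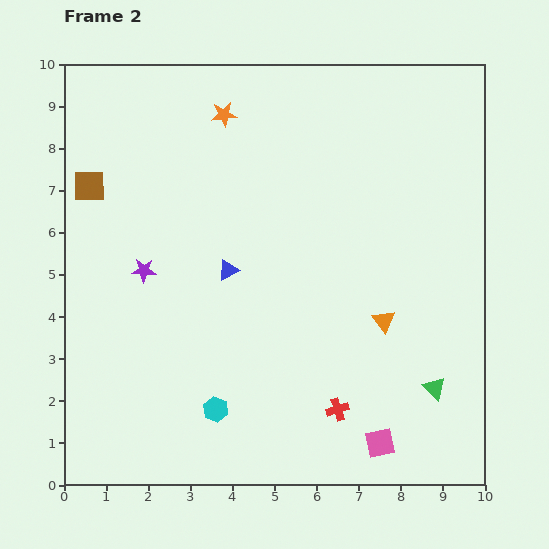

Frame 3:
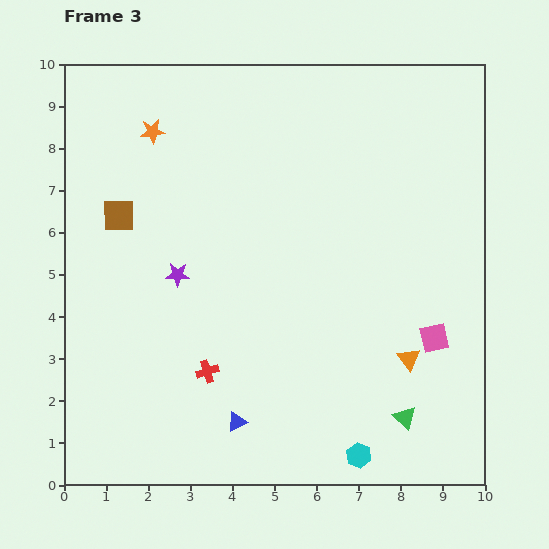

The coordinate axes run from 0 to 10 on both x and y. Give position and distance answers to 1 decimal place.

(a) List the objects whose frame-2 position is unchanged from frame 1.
none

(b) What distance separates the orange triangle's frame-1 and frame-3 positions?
2.1

The orange triangle moved from (7.1, 4.8) to (8.2, 3.0), a distance of √(1.1² + 1.8²) ≈ 2.1.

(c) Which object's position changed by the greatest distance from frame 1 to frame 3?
the blue triangle

(moved 7.3; next 6.4)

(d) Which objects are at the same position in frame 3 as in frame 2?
none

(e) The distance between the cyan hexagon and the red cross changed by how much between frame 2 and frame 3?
+1.2

Distance in frame 2: 2.9. Distance in frame 3: 4.1.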